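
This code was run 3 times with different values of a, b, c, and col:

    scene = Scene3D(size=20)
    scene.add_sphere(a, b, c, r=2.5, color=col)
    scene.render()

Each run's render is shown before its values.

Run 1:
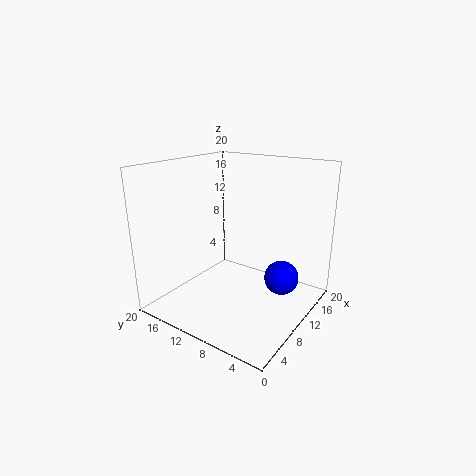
a = 14
b = 5
c = 3.5
col = 'blue'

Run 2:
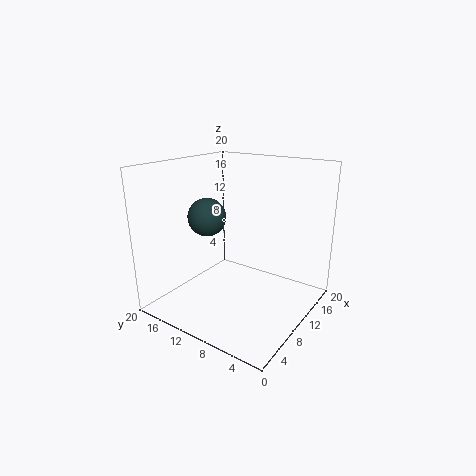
a = 6.5
b = 12.5
c = 13.5
col = 'darkslategray'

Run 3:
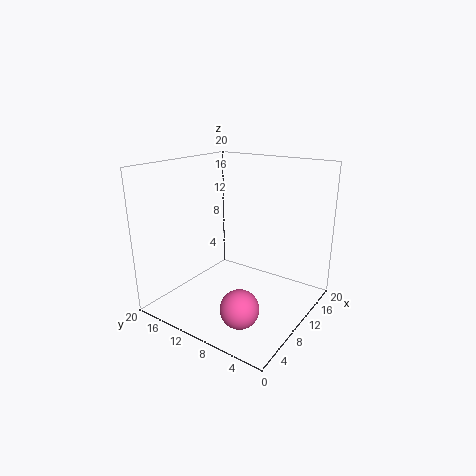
a = 4.5
b = 6
c = 3
col = 'hotpink'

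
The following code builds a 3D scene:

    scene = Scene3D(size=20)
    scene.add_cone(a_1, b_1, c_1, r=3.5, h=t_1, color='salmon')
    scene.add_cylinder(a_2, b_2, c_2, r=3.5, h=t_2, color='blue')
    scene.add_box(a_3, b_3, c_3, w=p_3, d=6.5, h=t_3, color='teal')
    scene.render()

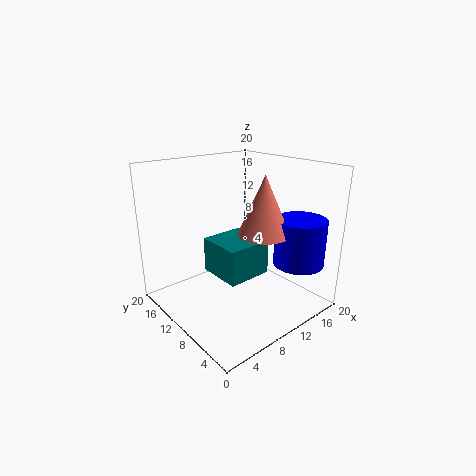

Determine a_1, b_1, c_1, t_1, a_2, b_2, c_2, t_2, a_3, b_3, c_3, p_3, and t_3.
a_1 = 12
b_1 = 7
c_1 = 11
t_1 = 8
a_2 = 16
b_2 = 4
c_2 = 6.5
t_2 = 6.5
a_3 = 7
b_3 = 7.5
c_3 = 4.5
p_3 = 6.5
t_3 = 5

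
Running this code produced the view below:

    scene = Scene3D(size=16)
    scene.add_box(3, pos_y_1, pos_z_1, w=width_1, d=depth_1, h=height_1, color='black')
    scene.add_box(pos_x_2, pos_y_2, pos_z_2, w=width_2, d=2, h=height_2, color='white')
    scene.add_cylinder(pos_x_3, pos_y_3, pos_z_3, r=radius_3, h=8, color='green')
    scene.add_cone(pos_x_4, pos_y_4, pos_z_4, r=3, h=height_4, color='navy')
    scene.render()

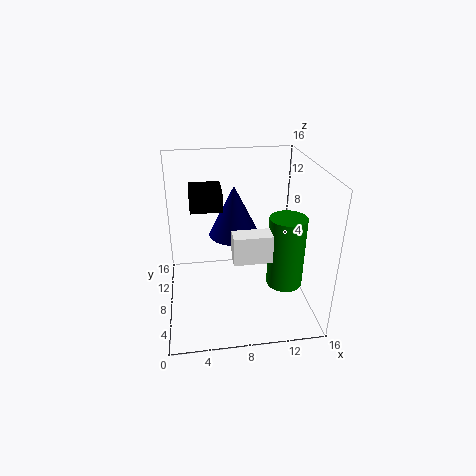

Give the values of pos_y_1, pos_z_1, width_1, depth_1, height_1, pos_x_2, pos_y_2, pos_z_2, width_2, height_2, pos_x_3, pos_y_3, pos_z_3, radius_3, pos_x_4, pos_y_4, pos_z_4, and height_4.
pos_y_1 = 4, pos_z_1 = 13, width_1 = 3, depth_1 = 3, height_1 = 2, pos_x_2 = 7, pos_y_2 = 4, pos_z_2 = 7, width_2 = 4, height_2 = 3, pos_x_3 = 13, pos_y_3 = 6, pos_z_3 = 3, radius_3 = 2, pos_x_4 = 8, pos_y_4 = 11, pos_z_4 = 7, height_4 = 6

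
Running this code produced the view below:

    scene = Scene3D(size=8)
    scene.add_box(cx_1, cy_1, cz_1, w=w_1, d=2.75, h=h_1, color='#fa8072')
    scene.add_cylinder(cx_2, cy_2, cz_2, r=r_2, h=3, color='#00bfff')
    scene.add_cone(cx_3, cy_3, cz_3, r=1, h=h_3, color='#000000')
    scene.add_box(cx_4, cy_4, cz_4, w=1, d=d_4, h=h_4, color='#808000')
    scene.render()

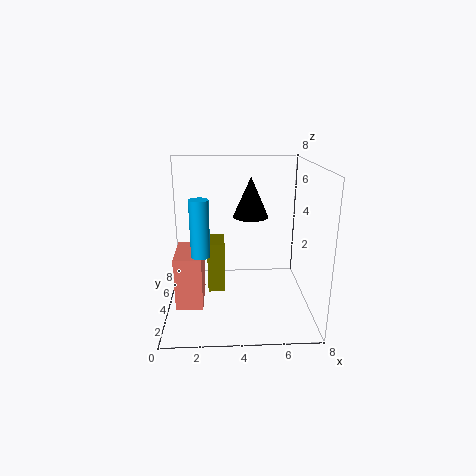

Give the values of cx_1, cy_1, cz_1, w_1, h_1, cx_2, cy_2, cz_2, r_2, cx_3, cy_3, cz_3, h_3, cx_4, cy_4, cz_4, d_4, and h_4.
cx_1 = 0.5; cy_1 = 2.75; cz_1 = 0.25; w_1 = 1.5; h_1 = 3; cx_2 = 2; cy_2 = 2.75; cz_2 = 3.5; r_2 = 0.5; cx_3 = 4.75; cy_3 = 4.75; cz_3 = 5; h_3 = 2.25; cx_4 = 2.25; cy_4 = 4.25; cz_4 = 0.5; d_4 = 1.75; h_4 = 3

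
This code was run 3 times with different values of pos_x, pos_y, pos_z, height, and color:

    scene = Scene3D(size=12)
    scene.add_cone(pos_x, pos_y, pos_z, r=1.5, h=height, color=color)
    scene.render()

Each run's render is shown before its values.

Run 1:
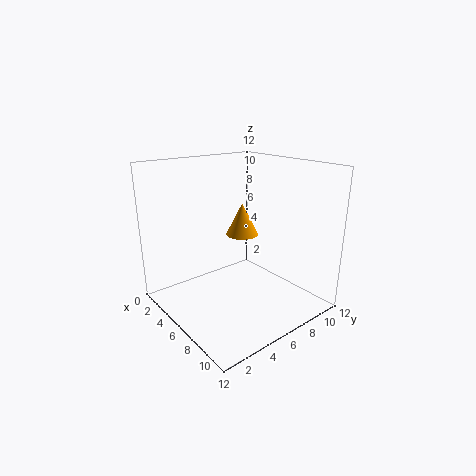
pos_x = 3.5; pos_y = 8.5; pos_z = 5; height = 3; color = 'orange'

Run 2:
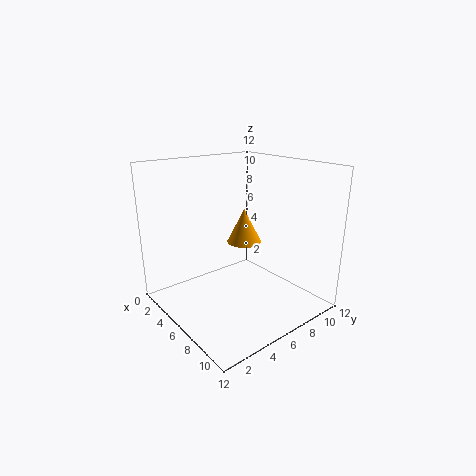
pos_x = 5; pos_y = 7.5; pos_z = 5; height = 3; color = 'orange'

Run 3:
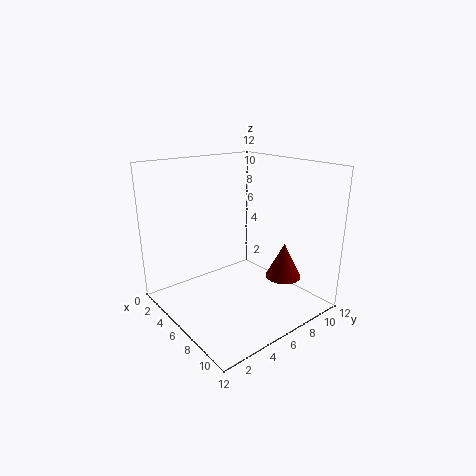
pos_x = 8.5; pos_y = 9; pos_z = 2.5; height = 3; color = 'maroon'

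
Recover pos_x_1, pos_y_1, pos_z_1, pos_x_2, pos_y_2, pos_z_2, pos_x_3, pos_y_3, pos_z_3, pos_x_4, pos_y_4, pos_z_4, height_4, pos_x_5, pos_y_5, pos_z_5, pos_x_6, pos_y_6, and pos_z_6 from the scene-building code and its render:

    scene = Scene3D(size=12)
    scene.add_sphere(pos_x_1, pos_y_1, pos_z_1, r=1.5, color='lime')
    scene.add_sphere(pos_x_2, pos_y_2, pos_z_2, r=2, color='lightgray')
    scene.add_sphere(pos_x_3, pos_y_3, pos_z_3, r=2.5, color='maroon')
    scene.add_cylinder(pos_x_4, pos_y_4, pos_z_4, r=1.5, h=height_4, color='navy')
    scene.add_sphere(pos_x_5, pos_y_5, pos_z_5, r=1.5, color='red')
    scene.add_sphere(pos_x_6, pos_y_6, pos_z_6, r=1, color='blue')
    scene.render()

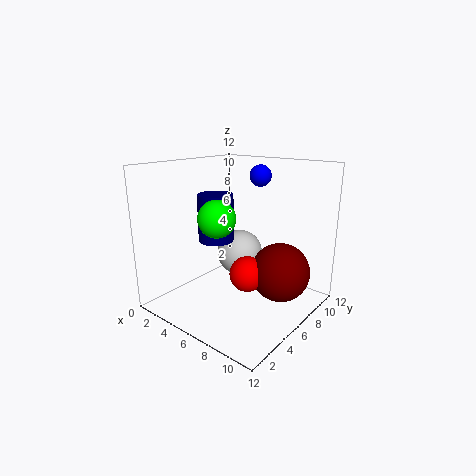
pos_x_1 = 5.5, pos_y_1 = 4, pos_z_1 = 8, pos_x_2 = 5, pos_y_2 = 7.5, pos_z_2 = 4, pos_x_3 = 9, pos_y_3 = 8, pos_z_3 = 3, pos_x_4 = 4, pos_y_4 = 5.5, pos_z_4 = 5.5, height_4 = 4, pos_x_5 = 7, pos_y_5 = 6, pos_z_5 = 3, pos_x_6 = 5, pos_y_6 = 10.5, pos_z_6 = 10.5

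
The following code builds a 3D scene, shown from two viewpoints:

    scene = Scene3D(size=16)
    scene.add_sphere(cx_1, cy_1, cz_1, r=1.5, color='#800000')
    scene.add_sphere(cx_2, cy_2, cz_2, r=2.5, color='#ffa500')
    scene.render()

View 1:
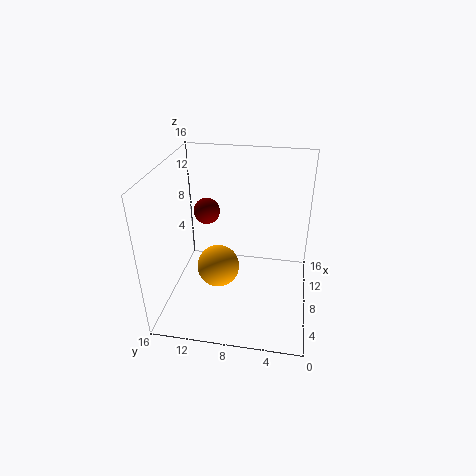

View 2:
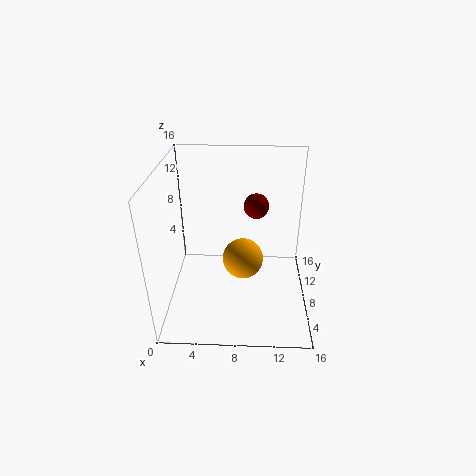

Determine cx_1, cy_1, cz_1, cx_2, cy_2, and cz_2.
cx_1 = 10
cy_1 = 12
cz_1 = 10
cx_2 = 8.5
cy_2 = 10.5
cz_2 = 3.5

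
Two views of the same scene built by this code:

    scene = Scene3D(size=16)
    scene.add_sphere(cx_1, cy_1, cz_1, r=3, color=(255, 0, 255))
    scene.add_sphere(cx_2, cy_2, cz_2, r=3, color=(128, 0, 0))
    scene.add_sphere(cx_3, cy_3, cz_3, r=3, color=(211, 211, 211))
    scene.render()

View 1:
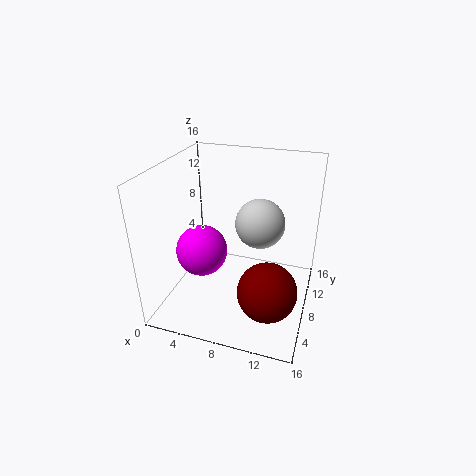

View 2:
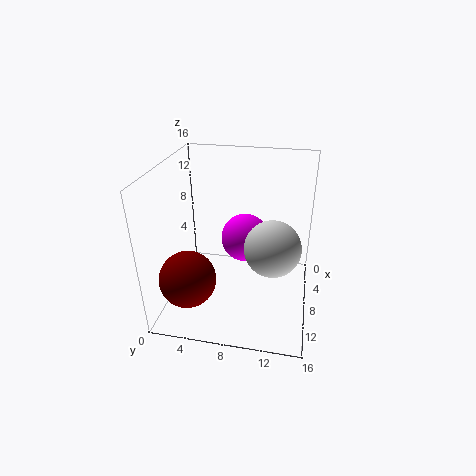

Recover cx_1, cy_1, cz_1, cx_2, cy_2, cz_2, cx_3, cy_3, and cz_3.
cx_1 = 3.5, cy_1 = 8, cz_1 = 5.5, cx_2 = 12.5, cy_2 = 3.5, cz_2 = 5, cx_3 = 9.5, cy_3 = 12, cz_3 = 8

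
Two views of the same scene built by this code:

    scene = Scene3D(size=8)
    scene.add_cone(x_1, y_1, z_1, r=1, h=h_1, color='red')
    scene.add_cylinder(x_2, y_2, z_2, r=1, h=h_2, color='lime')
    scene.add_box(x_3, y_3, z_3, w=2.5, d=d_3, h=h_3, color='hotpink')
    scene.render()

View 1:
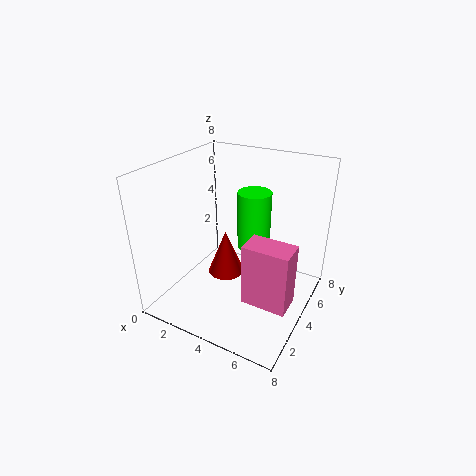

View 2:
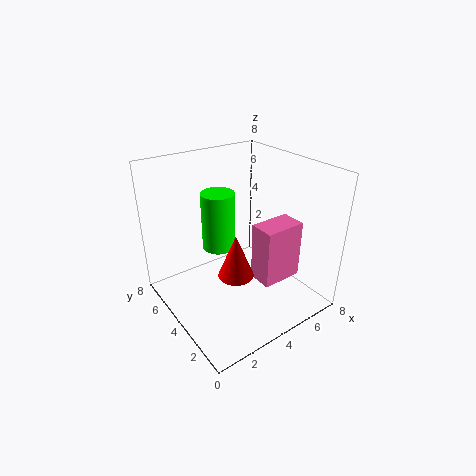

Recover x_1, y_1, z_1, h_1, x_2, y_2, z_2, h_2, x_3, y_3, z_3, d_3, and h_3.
x_1 = 3.5; y_1 = 3.5; z_1 = 2; h_1 = 2.5; x_2 = 4; y_2 = 6; z_2 = 2.5; h_2 = 3.5; x_3 = 5; y_3 = 2.5; z_3 = 1; d_3 = 1.5; h_3 = 3.5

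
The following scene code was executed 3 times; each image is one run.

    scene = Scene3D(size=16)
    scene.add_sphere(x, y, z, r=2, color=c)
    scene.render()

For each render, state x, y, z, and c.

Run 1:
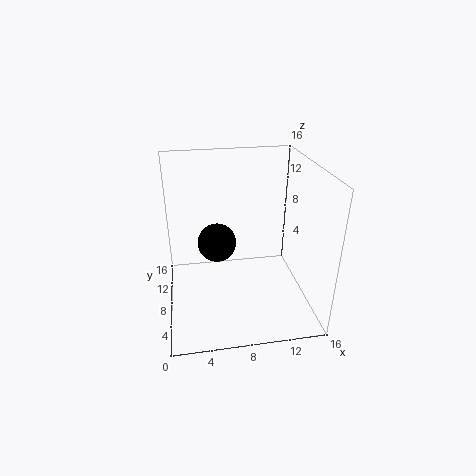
x = 5.5, y = 6.5, z = 8.5, c = 'black'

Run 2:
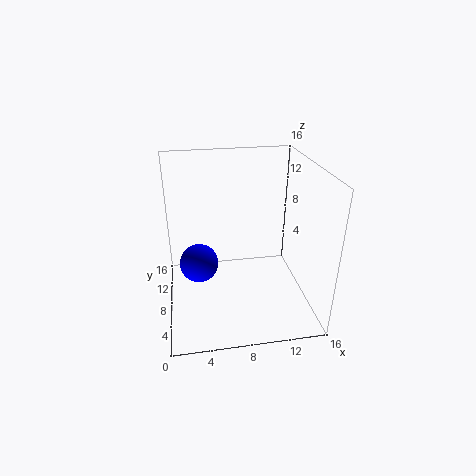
x = 3.5, y = 6, z = 6.5, c = 'blue'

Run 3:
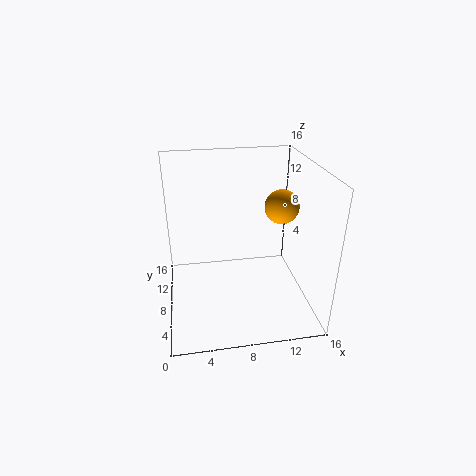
x = 13.5, y = 10, z = 10.5, c = 'orange'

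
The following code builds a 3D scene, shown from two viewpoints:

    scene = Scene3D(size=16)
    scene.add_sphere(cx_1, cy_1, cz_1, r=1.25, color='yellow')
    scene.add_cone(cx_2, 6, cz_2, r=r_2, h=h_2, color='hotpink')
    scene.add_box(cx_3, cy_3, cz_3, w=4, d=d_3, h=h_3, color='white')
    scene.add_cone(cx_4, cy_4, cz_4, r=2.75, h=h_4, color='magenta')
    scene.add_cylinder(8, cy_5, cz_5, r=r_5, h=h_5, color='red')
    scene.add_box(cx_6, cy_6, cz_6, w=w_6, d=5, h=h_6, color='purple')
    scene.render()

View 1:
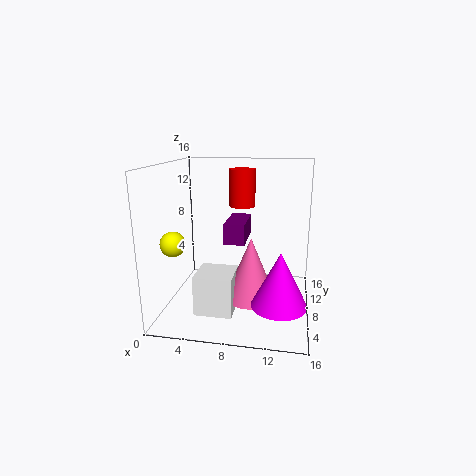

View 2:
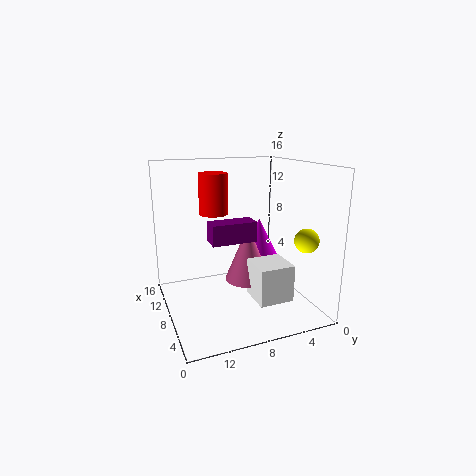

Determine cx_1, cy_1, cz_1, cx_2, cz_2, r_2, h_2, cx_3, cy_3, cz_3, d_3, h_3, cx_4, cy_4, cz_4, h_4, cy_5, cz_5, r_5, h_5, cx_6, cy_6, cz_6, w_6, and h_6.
cx_1 = 2.5
cy_1 = 2.75
cz_1 = 8.75
cx_2 = 9.75
cz_2 = 2
r_2 = 2.75
h_2 = 6.75
cx_3 = 4.25
cy_3 = 2.75
cz_3 = 1
d_3 = 4
h_3 = 4.25
cx_4 = 13
cy_4 = 3
cz_4 = 3
h_4 = 5.5
cy_5 = 10.75
cz_5 = 11
r_5 = 1.5
h_5 = 4.25
cx_6 = 6.75
cy_6 = 6.25
cz_6 = 7.75
w_6 = 2.25
h_6 = 2.25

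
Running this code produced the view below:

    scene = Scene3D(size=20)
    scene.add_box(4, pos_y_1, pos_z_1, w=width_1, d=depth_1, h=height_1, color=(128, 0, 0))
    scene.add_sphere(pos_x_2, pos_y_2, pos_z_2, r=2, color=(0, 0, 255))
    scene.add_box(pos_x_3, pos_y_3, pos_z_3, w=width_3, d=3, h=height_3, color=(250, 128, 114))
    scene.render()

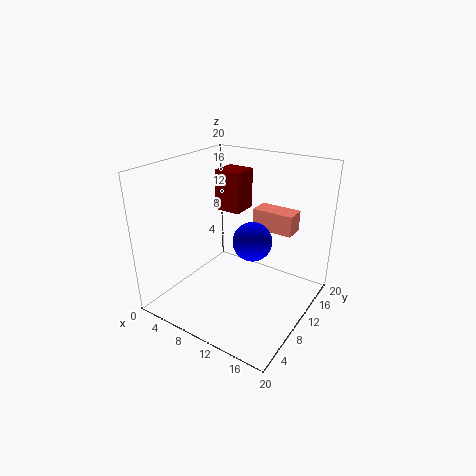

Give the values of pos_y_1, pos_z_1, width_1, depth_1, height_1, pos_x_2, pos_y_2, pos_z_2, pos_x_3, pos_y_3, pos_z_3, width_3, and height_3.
pos_y_1 = 13; pos_z_1 = 12; width_1 = 4; depth_1 = 4; height_1 = 6; pos_x_2 = 17; pos_y_2 = 2; pos_z_2 = 15; pos_x_3 = 10; pos_y_3 = 14; pos_z_3 = 10; width_3 = 6; height_3 = 3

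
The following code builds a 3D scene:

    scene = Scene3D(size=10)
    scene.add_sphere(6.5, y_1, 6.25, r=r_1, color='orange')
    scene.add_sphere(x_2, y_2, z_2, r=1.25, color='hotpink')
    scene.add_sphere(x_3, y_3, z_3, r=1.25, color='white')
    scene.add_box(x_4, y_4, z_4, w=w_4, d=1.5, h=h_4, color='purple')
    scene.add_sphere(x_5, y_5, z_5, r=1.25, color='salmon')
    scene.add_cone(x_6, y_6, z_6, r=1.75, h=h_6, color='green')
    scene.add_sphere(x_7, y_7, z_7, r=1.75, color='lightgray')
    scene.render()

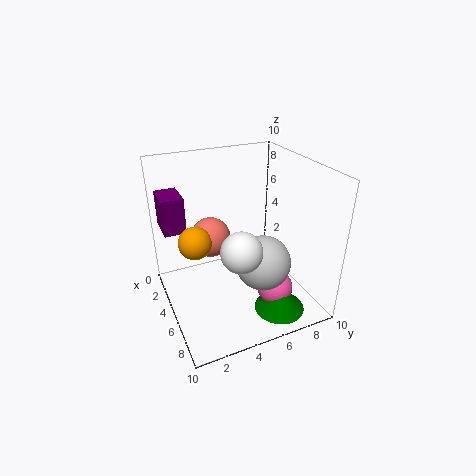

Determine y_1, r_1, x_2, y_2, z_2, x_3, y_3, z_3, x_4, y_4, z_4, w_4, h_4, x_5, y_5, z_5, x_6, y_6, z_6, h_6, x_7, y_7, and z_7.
y_1 = 1.5, r_1 = 1, x_2 = 7, y_2 = 7, z_2 = 1.5, x_3 = 8.25, y_3 = 3.75, z_3 = 6, x_4 = 1.5, y_4 = 0.25, z_4 = 5.5, w_4 = 2.25, h_4 = 2.5, x_5 = 5.75, y_5 = 2.75, z_5 = 6, x_6 = 7.75, y_6 = 7, z_6 = 0.25, h_6 = 1.75, x_7 = 7.75, y_7 = 5.5, z_7 = 4.5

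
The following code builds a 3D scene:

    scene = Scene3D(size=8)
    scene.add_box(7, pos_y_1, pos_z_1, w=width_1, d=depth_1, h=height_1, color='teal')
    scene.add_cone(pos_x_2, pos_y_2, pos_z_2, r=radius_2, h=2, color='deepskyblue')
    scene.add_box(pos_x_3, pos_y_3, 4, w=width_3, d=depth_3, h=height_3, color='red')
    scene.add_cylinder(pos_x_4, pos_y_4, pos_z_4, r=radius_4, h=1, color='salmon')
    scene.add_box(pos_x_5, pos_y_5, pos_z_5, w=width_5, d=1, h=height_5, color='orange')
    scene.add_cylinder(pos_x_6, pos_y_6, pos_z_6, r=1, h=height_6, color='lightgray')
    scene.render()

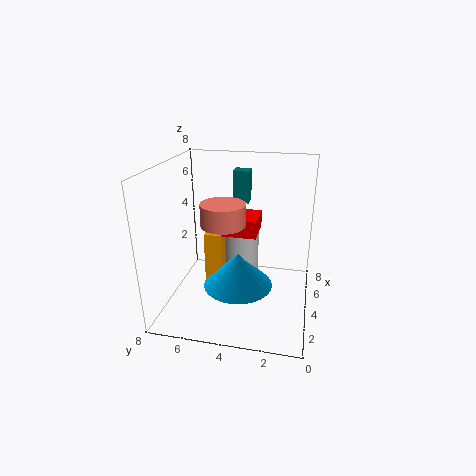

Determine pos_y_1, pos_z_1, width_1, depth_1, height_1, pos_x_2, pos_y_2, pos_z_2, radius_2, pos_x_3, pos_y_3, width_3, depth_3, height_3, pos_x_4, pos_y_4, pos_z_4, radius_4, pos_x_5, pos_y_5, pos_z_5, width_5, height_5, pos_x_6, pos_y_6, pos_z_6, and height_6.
pos_y_1 = 4
pos_z_1 = 5
width_1 = 1
depth_1 = 1
height_1 = 2
pos_x_2 = 4
pos_y_2 = 4
pos_z_2 = 1
radius_2 = 2
pos_x_3 = 4
pos_y_3 = 3
width_3 = 2
depth_3 = 2
height_3 = 1
pos_x_4 = 1
pos_y_4 = 4
pos_z_4 = 6
radius_4 = 1
pos_x_5 = 4
pos_y_5 = 5
pos_z_5 = 1
width_5 = 2
height_5 = 3
pos_x_6 = 5
pos_y_6 = 4
pos_z_6 = 1
height_6 = 3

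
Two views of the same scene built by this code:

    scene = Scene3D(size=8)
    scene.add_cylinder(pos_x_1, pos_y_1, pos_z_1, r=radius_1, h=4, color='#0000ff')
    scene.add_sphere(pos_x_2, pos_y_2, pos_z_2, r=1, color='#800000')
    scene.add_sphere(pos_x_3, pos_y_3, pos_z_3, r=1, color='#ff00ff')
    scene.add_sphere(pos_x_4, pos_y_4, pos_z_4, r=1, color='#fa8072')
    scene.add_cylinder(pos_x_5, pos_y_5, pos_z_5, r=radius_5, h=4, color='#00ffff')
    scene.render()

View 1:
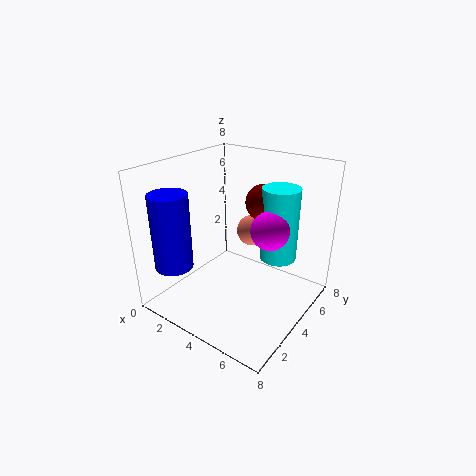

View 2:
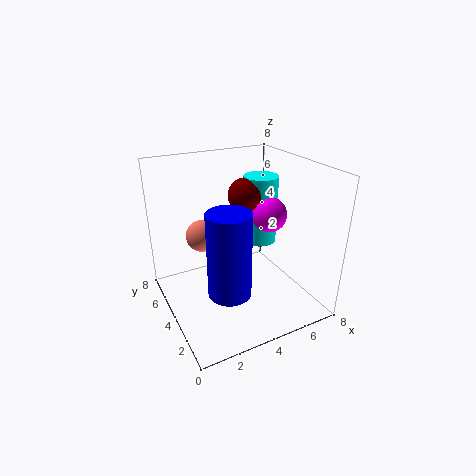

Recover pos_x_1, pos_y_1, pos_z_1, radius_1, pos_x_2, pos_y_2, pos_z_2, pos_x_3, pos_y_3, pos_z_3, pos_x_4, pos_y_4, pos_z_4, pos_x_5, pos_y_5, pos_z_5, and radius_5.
pos_x_1 = 2
pos_y_1 = 1
pos_z_1 = 3
radius_1 = 1
pos_x_2 = 5
pos_y_2 = 5
pos_z_2 = 6
pos_x_3 = 6
pos_y_3 = 4
pos_z_3 = 5
pos_x_4 = 3
pos_y_4 = 7
pos_z_4 = 3
pos_x_5 = 6
pos_y_5 = 5
pos_z_5 = 3
radius_5 = 1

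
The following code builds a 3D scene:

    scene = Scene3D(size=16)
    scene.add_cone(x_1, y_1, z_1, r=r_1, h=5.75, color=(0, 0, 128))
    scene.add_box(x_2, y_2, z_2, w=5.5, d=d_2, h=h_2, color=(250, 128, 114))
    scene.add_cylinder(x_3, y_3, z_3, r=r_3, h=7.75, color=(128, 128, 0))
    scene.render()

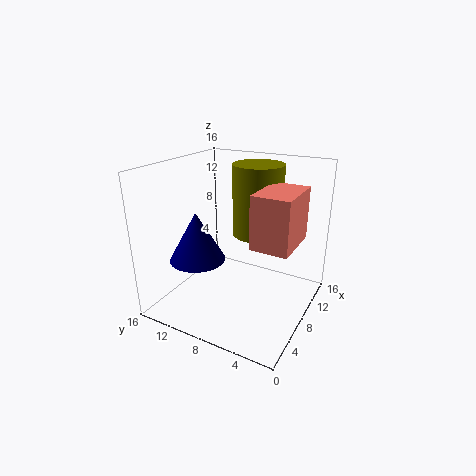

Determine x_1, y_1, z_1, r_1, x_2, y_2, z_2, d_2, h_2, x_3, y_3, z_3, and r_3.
x_1 = 6.75; y_1 = 12.75; z_1 = 4.75; r_1 = 3.25; x_2 = 3.75; y_2 = 0.75; z_2 = 9.25; d_2 = 3.75; h_2 = 5.25; x_3 = 9.75; y_3 = 6.5; z_3 = 8.25; r_3 = 2.75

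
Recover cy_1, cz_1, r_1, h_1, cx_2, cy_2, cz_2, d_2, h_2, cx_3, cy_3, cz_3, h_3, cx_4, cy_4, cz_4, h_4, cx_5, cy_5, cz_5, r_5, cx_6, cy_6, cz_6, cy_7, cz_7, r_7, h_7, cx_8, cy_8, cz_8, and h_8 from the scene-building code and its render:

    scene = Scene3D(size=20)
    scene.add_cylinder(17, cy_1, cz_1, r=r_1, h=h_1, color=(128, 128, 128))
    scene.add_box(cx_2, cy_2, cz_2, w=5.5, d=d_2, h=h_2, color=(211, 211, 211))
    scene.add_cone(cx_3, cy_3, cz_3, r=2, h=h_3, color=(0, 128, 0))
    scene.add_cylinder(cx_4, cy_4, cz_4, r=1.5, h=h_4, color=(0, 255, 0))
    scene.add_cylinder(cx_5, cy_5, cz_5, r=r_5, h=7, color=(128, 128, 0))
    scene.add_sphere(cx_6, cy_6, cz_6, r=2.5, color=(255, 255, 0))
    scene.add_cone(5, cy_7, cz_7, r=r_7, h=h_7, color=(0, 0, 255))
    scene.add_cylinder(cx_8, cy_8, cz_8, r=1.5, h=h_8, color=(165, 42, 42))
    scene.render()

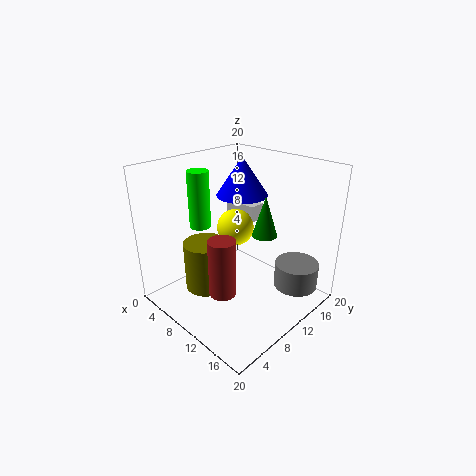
cy_1 = 14.5, cz_1 = 3.5, r_1 = 3, h_1 = 3.5, cx_2 = 2.5, cy_2 = 15, cz_2 = 10, d_2 = 2.5, h_2 = 2.5, cx_3 = 9, cy_3 = 17, cz_3 = 7.5, h_3 = 6.5, cx_4 = 5, cy_4 = 7.5, cz_4 = 11, h_4 = 8, cx_5 = 7, cy_5 = 6.5, cz_5 = 2.5, r_5 = 3, cx_6 = 9.5, cy_6 = 10, cz_6 = 11.5, cy_7 = 16, cz_7 = 13.5, r_7 = 4, h_7 = 6, cx_8 = 16, cy_8 = 1.5, cz_8 = 8.5, h_8 = 6.5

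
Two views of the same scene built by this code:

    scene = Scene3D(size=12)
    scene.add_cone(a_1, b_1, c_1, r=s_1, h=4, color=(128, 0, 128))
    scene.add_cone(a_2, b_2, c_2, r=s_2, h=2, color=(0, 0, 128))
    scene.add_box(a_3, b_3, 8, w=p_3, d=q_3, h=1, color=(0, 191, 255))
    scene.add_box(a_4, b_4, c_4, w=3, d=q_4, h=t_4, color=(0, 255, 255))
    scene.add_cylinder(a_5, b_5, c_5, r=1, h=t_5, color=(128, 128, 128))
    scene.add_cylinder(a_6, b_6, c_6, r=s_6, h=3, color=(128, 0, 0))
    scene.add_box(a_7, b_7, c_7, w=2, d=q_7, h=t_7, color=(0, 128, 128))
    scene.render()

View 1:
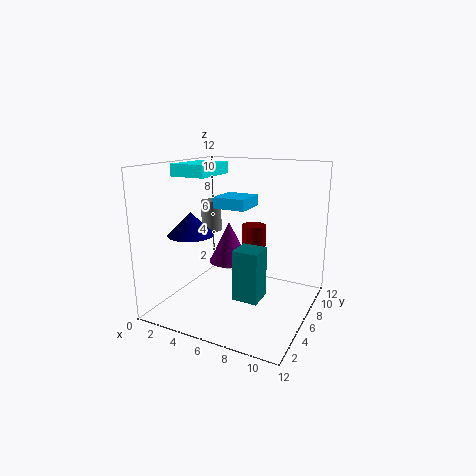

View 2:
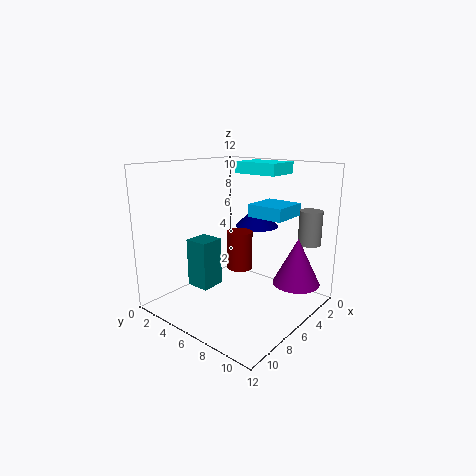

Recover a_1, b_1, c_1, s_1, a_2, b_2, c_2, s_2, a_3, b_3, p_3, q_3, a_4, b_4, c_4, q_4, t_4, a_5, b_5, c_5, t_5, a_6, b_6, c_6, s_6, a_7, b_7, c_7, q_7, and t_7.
a_1 = 3
b_1 = 10
c_1 = 2
s_1 = 2
a_2 = 2
b_2 = 5
c_2 = 6
s_2 = 2
a_3 = 3
b_3 = 7
p_3 = 3
q_3 = 3
a_4 = 1
b_4 = 4
c_4 = 11
q_4 = 4
t_4 = 1
a_5 = 1
b_5 = 10
c_5 = 5
t_5 = 3
a_6 = 7
b_6 = 7
c_6 = 4
s_6 = 1
a_7 = 7
b_7 = 3
c_7 = 2
q_7 = 2
t_7 = 4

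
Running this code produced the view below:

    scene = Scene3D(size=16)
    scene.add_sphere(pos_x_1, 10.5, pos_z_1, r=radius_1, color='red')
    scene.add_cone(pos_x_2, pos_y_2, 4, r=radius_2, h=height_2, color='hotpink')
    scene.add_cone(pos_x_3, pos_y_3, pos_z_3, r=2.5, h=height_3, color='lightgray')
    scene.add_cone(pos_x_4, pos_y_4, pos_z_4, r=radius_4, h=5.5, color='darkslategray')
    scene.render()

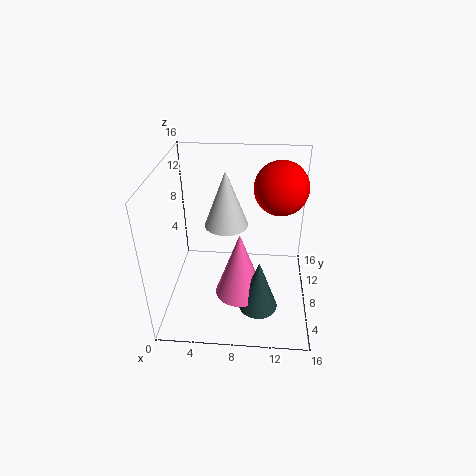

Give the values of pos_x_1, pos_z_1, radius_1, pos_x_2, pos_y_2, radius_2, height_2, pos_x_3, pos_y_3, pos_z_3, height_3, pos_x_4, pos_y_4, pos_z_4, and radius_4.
pos_x_1 = 12.5, pos_z_1 = 13, radius_1 = 3, pos_x_2 = 8.5, pos_y_2 = 4, radius_2 = 2.5, height_2 = 7, pos_x_3 = 6.5, pos_y_3 = 10, pos_z_3 = 8.5, height_3 = 6.5, pos_x_4 = 10.5, pos_y_4 = 3, pos_z_4 = 3, radius_4 = 2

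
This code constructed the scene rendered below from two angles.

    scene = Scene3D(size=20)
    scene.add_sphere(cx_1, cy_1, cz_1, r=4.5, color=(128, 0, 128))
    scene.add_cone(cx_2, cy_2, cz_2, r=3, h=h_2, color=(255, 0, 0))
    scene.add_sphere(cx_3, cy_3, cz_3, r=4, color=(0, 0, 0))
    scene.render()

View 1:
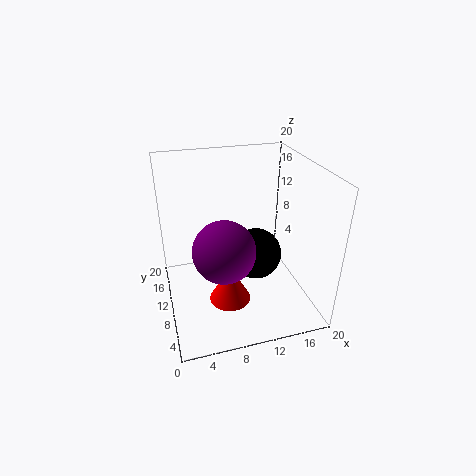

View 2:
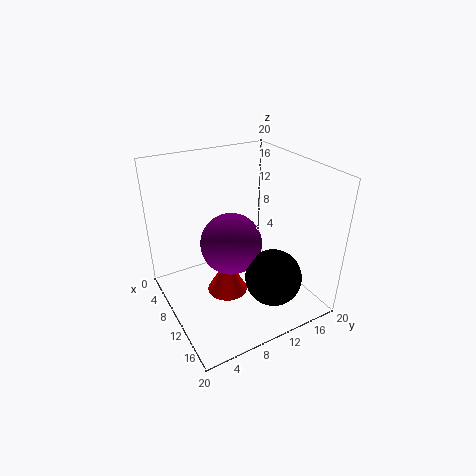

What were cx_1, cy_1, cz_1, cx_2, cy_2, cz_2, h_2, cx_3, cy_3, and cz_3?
cx_1 = 8
cy_1 = 10
cz_1 = 8
cx_2 = 8.5
cy_2 = 9
cz_2 = 0.5
h_2 = 5.5
cx_3 = 14
cy_3 = 13.5
cz_3 = 4.5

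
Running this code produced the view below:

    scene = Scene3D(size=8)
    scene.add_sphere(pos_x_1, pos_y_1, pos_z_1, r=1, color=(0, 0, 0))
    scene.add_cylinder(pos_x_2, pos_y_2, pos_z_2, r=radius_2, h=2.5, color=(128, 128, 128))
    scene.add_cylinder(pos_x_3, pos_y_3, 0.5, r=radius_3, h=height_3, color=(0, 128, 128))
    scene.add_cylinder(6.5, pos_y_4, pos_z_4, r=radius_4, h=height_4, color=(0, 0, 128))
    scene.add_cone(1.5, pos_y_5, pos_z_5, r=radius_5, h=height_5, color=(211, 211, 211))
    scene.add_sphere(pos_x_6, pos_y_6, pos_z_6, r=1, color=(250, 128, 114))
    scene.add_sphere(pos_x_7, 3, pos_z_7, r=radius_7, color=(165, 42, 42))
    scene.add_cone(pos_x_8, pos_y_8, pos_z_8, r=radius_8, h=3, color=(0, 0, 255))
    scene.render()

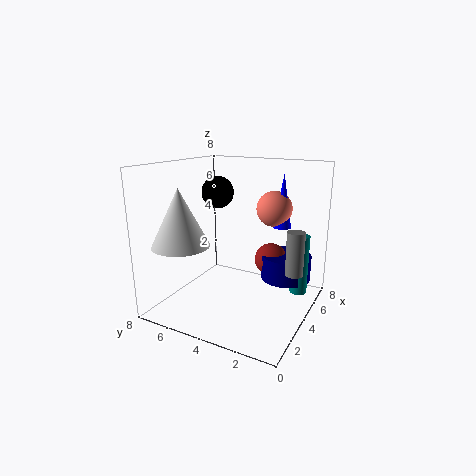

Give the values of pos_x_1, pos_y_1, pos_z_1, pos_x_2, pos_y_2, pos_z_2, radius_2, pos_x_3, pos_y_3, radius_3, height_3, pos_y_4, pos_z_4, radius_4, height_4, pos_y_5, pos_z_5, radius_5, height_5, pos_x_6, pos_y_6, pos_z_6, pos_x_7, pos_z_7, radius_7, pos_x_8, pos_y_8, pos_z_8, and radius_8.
pos_x_1 = 6
pos_y_1 = 6.5
pos_z_1 = 6
pos_x_2 = 5
pos_y_2 = 1
pos_z_2 = 2
radius_2 = 0.5
pos_x_3 = 6
pos_y_3 = 1
radius_3 = 0.5
height_3 = 3.5
pos_y_4 = 2
pos_z_4 = 1
radius_4 = 1.5
height_4 = 1.5
pos_y_5 = 6
pos_z_5 = 4
radius_5 = 1.5
height_5 = 3
pos_x_6 = 5.5
pos_y_6 = 2.5
pos_z_6 = 5.5
pos_x_7 = 6.5
pos_z_7 = 2
radius_7 = 1
pos_x_8 = 5.5
pos_y_8 = 2
pos_z_8 = 4.5
radius_8 = 0.5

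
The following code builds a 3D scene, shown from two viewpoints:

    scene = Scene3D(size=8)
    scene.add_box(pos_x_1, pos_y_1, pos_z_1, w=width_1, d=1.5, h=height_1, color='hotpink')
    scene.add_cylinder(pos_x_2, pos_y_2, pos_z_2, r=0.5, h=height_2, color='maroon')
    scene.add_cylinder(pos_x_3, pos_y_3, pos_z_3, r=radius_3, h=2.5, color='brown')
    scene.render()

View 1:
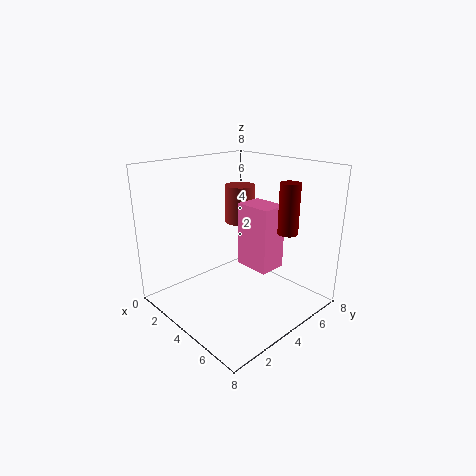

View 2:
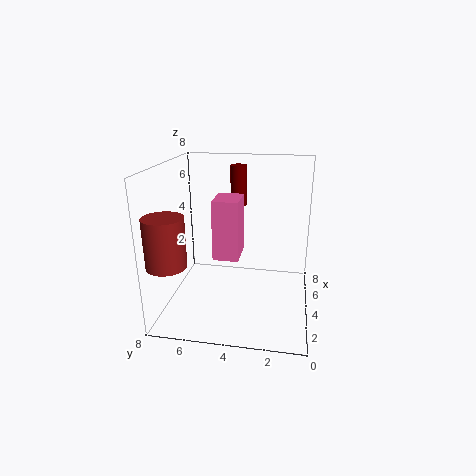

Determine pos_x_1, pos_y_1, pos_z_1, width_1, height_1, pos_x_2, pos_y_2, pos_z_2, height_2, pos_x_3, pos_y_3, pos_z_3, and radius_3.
pos_x_1 = 4, pos_y_1 = 4, pos_z_1 = 2.5, width_1 = 2, height_1 = 3.5, pos_x_2 = 7, pos_y_2 = 4.5, pos_z_2 = 5, height_2 = 2.5, pos_x_3 = 1, pos_y_3 = 7, pos_z_3 = 3.5, radius_3 = 1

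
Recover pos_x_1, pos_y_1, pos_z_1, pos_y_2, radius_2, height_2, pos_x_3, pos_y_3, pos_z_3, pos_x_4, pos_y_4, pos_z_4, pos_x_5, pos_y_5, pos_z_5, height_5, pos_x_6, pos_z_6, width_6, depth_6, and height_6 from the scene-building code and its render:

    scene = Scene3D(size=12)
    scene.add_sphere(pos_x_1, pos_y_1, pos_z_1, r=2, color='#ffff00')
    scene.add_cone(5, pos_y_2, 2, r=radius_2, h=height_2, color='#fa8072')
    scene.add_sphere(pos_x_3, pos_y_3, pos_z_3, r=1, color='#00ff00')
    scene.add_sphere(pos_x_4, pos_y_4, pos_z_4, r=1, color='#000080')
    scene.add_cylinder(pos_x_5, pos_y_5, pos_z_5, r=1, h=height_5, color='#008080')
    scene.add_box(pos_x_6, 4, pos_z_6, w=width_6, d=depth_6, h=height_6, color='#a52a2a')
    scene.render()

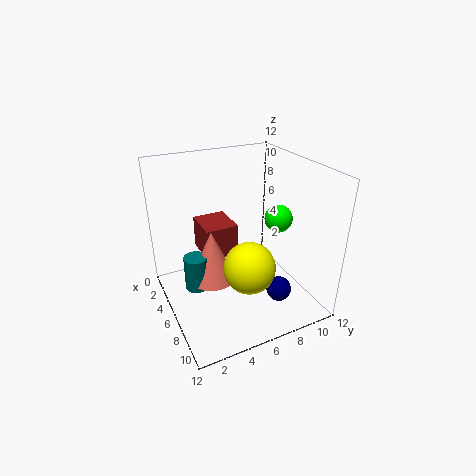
pos_x_1 = 9
pos_y_1 = 5.5
pos_z_1 = 5
pos_y_2 = 4
radius_2 = 2
height_2 = 4.5
pos_x_3 = 9.5
pos_y_3 = 7.5
pos_z_3 = 9
pos_x_4 = 9.5
pos_y_4 = 8
pos_z_4 = 2.5
pos_x_5 = 5
pos_y_5 = 2.5
pos_z_5 = 1.5
height_5 = 3
pos_x_6 = 0.5
pos_z_6 = 3
width_6 = 3.5
depth_6 = 3
height_6 = 3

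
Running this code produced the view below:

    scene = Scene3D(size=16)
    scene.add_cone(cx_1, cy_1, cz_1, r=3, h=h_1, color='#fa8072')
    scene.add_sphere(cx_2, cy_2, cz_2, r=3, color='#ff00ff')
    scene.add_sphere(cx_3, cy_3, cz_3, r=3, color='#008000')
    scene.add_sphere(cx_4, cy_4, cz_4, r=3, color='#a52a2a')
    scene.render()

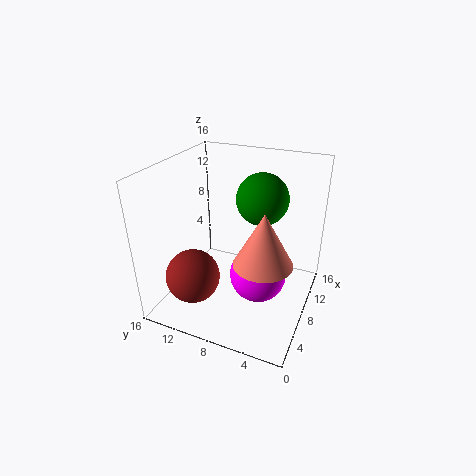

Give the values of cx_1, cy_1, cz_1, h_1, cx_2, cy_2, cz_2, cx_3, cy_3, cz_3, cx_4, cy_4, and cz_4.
cx_1 = 5; cy_1 = 4; cz_1 = 7.5; h_1 = 5.5; cx_2 = 6.5; cy_2 = 5; cz_2 = 5; cx_3 = 11.5; cy_3 = 6.5; cz_3 = 11.5; cx_4 = 4.5; cy_4 = 12; cz_4 = 4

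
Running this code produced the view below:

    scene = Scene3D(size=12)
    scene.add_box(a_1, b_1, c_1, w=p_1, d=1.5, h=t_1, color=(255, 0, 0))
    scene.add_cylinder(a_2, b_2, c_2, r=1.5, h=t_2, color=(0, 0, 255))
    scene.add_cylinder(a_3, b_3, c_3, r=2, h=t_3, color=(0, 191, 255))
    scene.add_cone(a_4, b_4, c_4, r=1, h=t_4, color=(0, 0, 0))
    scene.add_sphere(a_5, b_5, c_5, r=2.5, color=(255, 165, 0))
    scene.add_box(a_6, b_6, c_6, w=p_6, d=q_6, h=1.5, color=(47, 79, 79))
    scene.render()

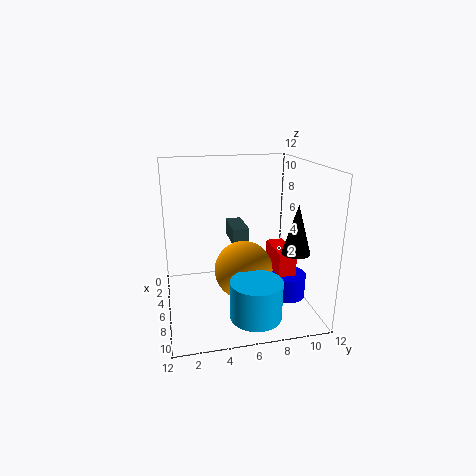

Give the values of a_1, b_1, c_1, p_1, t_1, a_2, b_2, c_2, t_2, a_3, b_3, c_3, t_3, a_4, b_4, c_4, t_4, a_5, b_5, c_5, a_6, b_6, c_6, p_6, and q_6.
a_1 = 4.5
b_1 = 9
c_1 = 0.5
p_1 = 3.5
t_1 = 4.5
a_2 = 7.5
b_2 = 10
c_2 = 1
t_2 = 2
a_3 = 10
b_3 = 6.5
c_3 = 1
t_3 = 3
a_4 = 11
b_4 = 9
c_4 = 6.5
t_4 = 3.5
a_5 = 6
b_5 = 6.5
c_5 = 3
a_6 = 0.5
b_6 = 6
c_6 = 4.5
p_6 = 3.5
q_6 = 1.5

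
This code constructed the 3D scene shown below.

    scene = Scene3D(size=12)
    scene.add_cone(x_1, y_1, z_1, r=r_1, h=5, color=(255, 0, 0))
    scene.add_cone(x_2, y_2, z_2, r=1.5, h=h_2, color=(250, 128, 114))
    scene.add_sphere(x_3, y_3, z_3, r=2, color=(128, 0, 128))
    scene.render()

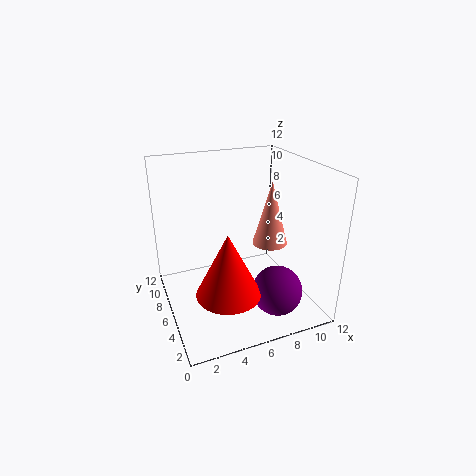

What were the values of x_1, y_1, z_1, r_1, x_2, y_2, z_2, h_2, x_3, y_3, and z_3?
x_1 = 4, y_1 = 3, z_1 = 3, r_1 = 2.5, x_2 = 9, y_2 = 6, z_2 = 5, h_2 = 5.5, x_3 = 8, y_3 = 2.5, z_3 = 2.5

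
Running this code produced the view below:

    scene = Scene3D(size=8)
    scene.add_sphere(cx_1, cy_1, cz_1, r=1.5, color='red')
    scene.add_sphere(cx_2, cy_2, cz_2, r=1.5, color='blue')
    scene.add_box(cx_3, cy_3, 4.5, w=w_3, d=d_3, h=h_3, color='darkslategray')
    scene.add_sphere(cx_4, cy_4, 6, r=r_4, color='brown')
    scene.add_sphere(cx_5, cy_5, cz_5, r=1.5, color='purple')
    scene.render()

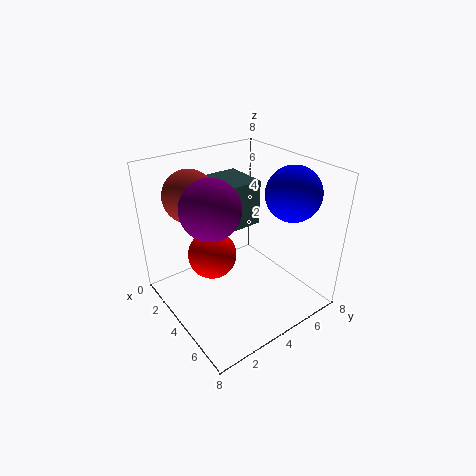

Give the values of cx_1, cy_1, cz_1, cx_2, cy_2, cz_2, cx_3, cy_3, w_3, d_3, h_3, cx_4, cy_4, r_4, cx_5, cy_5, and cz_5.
cx_1 = 2; cy_1 = 3.5; cz_1 = 2; cx_2 = 5.5; cy_2 = 6.5; cz_2 = 6.5; cx_3 = 1.5; cy_3 = 3; w_3 = 2.5; d_3 = 2.5; h_3 = 2.5; cx_4 = 1.5; cy_4 = 2.5; r_4 = 1.5; cx_5 = 4.5; cy_5 = 2; cz_5 = 6.5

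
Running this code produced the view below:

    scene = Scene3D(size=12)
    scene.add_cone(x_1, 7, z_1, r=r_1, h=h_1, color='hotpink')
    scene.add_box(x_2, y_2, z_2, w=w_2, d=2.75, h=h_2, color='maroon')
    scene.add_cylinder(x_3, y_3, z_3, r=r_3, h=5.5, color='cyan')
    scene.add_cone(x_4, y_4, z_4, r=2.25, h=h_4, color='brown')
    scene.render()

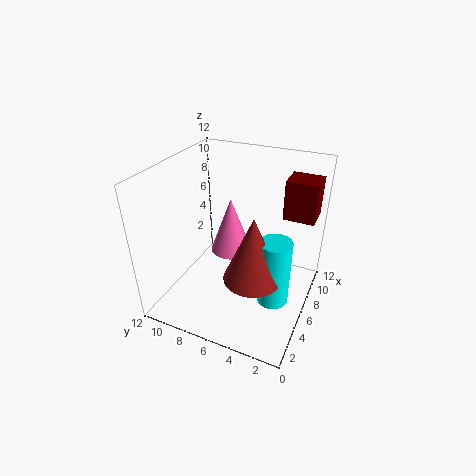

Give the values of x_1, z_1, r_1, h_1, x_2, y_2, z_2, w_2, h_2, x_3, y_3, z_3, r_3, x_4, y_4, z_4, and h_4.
x_1 = 6.75
z_1 = 4.25
r_1 = 1.75
h_1 = 4.75
x_2 = 9.25
y_2 = 0.5
z_2 = 6.75
w_2 = 2.5
h_2 = 3.5
x_3 = 4.5
y_3 = 2.25
z_3 = 2
r_3 = 1.25
x_4 = 3.75
y_4 = 3.75
z_4 = 4.25
h_4 = 5.25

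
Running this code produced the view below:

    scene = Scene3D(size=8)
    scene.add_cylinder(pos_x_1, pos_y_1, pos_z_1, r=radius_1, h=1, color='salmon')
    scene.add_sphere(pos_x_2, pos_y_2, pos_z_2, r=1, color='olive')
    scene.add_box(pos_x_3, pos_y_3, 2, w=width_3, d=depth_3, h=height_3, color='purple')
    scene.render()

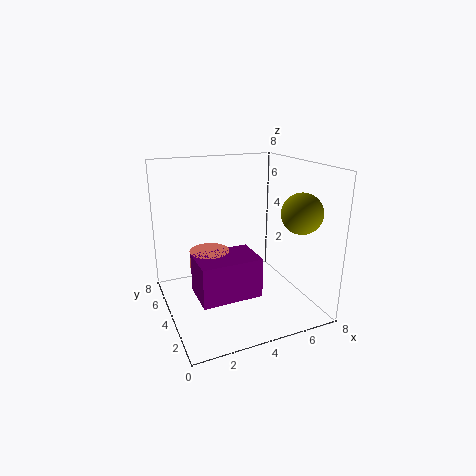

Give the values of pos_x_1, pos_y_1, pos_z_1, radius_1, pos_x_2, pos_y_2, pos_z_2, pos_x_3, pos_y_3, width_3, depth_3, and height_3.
pos_x_1 = 2, pos_y_1 = 3, pos_z_1 = 3, radius_1 = 1, pos_x_2 = 6, pos_y_2 = 1, pos_z_2 = 6, pos_x_3 = 1, pos_y_3 = 1, width_3 = 3, depth_3 = 2, height_3 = 2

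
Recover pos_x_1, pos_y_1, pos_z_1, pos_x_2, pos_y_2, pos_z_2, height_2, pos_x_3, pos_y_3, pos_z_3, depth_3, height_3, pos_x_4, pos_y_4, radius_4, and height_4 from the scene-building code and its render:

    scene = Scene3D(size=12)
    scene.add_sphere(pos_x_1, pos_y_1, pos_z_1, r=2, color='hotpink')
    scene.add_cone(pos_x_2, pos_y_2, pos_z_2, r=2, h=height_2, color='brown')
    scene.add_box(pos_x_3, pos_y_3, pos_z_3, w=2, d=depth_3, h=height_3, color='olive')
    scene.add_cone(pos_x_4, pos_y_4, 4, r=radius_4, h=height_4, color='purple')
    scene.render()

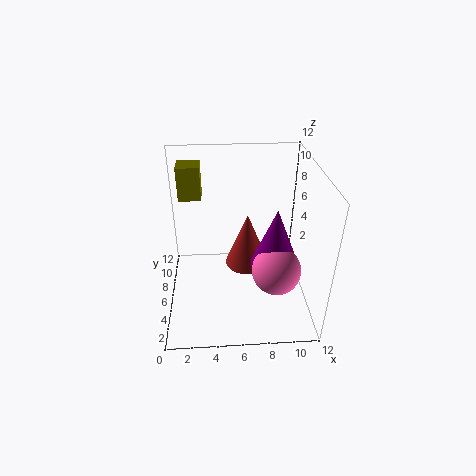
pos_x_1 = 9; pos_y_1 = 4; pos_z_1 = 4; pos_x_2 = 7; pos_y_2 = 8; pos_z_2 = 2; height_2 = 5; pos_x_3 = 1; pos_y_3 = 9; pos_z_3 = 8; depth_3 = 2; height_3 = 3; pos_x_4 = 9; pos_y_4 = 5; radius_4 = 2; height_4 = 5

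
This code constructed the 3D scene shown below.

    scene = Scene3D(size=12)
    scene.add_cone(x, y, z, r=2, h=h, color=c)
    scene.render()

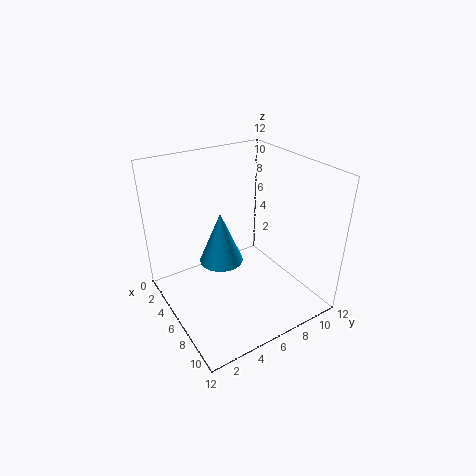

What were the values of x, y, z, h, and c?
x = 3.5
y = 5.75
z = 2.5
h = 4.75
c = 'deepskyblue'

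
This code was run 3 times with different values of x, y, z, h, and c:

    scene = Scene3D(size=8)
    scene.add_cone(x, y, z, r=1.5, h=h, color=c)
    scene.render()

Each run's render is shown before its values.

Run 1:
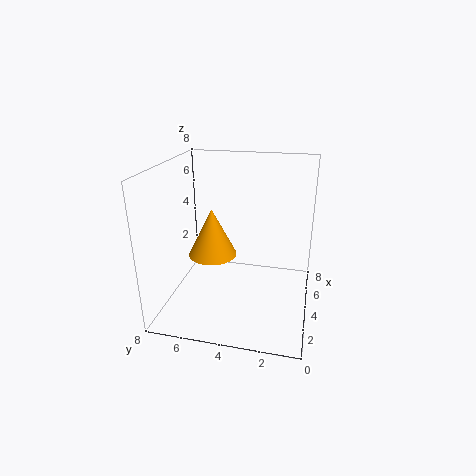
x = 5.5; y = 6; z = 2; h = 3; c = 'orange'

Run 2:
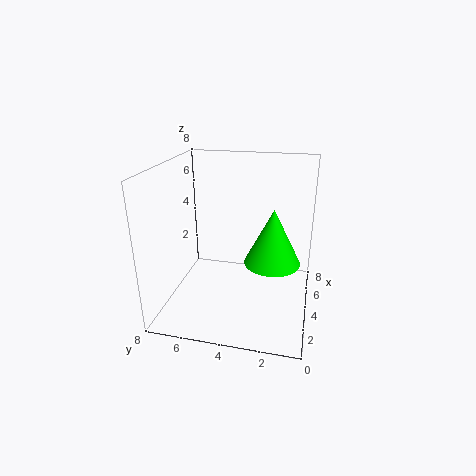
x = 3.5; y = 2; z = 3; h = 3; c = 'lime'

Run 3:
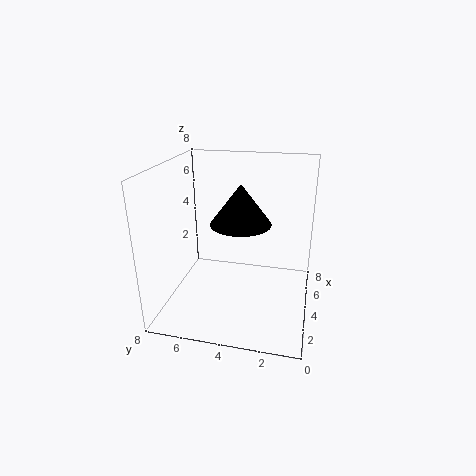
x = 2.5; y = 3.5; z = 5.5; h = 2; c = 'black'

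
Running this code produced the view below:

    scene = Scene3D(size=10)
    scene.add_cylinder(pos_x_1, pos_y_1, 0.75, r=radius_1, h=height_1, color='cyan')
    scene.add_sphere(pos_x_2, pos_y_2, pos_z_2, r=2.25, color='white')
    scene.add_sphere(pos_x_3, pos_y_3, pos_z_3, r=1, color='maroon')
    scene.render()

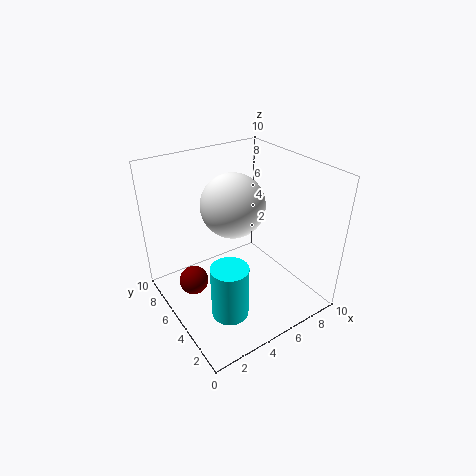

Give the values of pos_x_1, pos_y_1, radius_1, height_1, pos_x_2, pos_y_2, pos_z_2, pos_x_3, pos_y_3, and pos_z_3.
pos_x_1 = 3; pos_y_1 = 3; radius_1 = 1.25; height_1 = 3.75; pos_x_2 = 5.25; pos_y_2 = 6; pos_z_2 = 7; pos_x_3 = 1.75; pos_y_3 = 5.75; pos_z_3 = 2.25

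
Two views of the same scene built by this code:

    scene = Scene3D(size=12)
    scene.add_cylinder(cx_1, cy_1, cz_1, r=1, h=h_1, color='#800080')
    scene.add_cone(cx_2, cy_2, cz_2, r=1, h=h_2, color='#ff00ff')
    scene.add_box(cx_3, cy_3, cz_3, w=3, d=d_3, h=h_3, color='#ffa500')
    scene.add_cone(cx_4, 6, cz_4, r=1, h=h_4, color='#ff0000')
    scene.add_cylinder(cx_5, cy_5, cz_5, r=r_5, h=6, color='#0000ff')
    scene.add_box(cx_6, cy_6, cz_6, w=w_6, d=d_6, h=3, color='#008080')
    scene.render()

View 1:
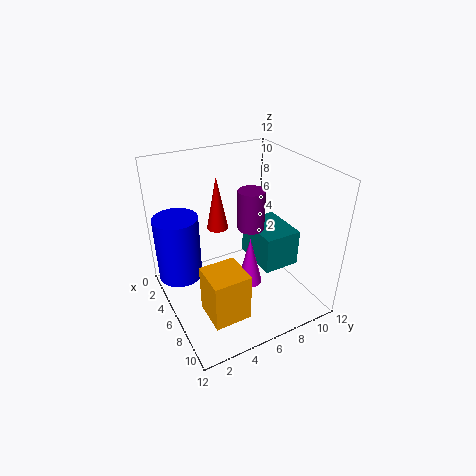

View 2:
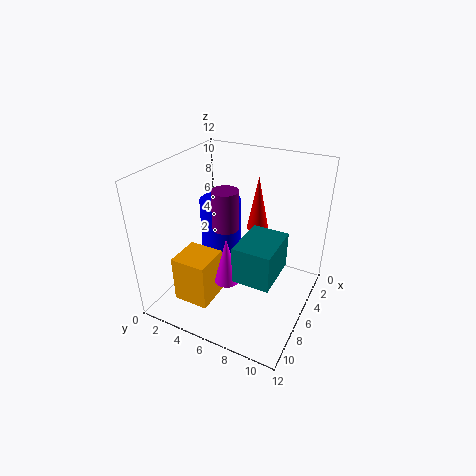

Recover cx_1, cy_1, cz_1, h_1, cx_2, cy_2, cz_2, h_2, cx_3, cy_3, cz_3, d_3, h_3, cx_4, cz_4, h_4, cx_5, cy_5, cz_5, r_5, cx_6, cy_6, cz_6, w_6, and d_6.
cx_1 = 8; cy_1 = 6; cz_1 = 8; h_1 = 3; cx_2 = 8; cy_2 = 6; cz_2 = 3; h_2 = 4; cx_3 = 7; cy_3 = 2; cz_3 = 1; d_3 = 3; h_3 = 4; cx_4 = 2; cz_4 = 5; h_4 = 5; cx_5 = 2; cy_5 = 2; cz_5 = 1; r_5 = 2; cx_6 = 5; cy_6 = 7; cz_6 = 4; w_6 = 4; d_6 = 3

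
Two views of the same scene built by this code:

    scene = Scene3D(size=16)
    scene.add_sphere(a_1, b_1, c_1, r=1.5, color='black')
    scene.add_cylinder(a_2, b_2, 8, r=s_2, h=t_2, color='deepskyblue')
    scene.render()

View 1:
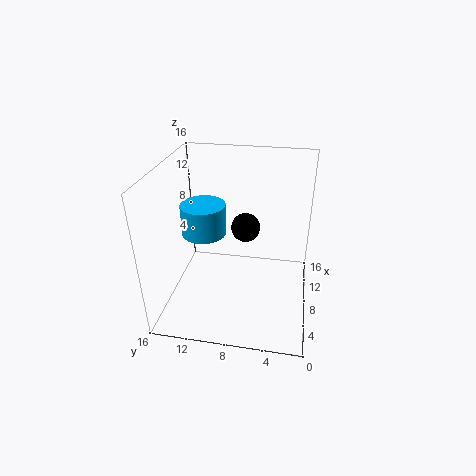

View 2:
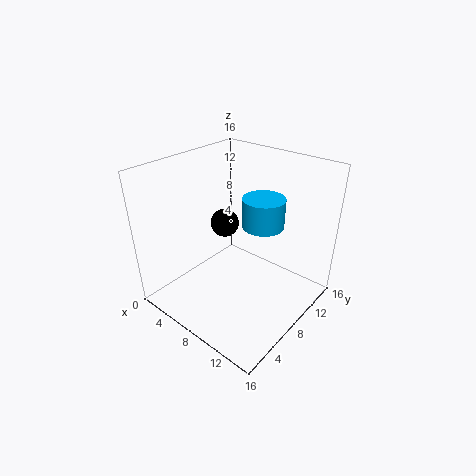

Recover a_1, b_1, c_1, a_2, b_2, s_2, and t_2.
a_1 = 7, b_1 = 7, c_1 = 10, a_2 = 8.5, b_2 = 12, s_2 = 2.5, t_2 = 3.5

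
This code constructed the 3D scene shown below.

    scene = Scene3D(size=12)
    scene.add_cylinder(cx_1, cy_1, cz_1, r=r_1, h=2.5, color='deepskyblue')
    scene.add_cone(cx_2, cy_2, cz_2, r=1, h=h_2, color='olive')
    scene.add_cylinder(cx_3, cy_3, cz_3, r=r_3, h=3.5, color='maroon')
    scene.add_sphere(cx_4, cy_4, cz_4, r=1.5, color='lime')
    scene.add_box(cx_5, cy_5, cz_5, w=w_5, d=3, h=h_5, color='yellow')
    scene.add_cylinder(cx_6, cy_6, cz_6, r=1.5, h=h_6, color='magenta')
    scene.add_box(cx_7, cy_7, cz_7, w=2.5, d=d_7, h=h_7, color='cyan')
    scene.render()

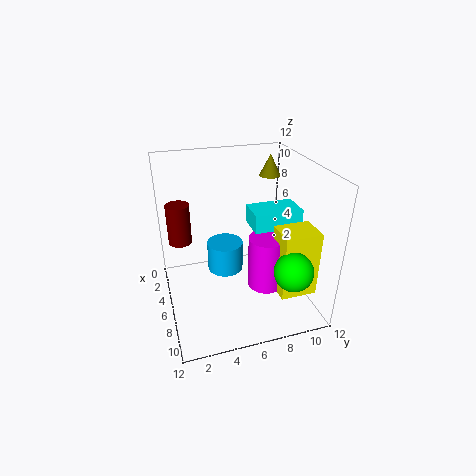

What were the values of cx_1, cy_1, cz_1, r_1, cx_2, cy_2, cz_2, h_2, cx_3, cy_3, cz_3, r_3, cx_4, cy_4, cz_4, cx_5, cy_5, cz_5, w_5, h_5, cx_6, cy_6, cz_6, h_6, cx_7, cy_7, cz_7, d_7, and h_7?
cx_1 = 5.5
cy_1 = 5
cz_1 = 3
r_1 = 1.5
cx_2 = 1.5
cy_2 = 10.5
cz_2 = 9.5
h_2 = 2
cx_3 = 3.5
cy_3 = 1.5
cz_3 = 5
r_3 = 1
cx_4 = 10.5
cy_4 = 9
cz_4 = 5
cx_5 = 7.5
cy_5 = 8.5
cz_5 = 2
w_5 = 2.5
h_5 = 5.5
cx_6 = 7.5
cy_6 = 8
cz_6 = 2
h_6 = 4.5
cx_7 = 5
cy_7 = 7
cz_7 = 7
d_7 = 4
h_7 = 1.5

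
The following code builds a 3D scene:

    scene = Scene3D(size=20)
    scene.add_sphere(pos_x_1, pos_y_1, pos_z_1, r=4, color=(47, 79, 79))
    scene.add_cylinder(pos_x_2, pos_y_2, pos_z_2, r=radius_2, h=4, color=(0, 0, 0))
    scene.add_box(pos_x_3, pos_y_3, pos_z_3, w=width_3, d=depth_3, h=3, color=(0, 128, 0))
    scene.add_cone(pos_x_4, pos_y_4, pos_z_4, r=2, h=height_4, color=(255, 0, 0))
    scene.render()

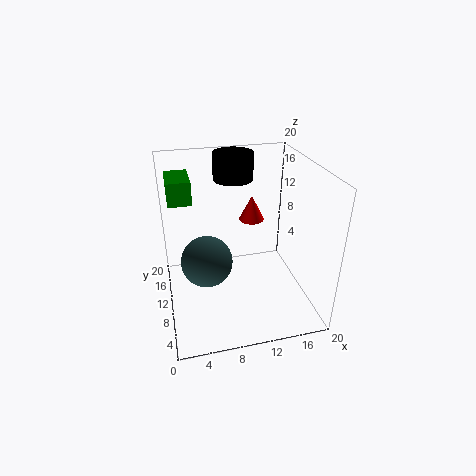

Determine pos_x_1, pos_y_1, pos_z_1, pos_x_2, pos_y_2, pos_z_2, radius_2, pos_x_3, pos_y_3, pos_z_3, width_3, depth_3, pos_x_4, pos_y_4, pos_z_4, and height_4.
pos_x_1 = 6
pos_y_1 = 14
pos_z_1 = 4
pos_x_2 = 11
pos_y_2 = 17
pos_z_2 = 16
radius_2 = 3
pos_x_3 = 1
pos_y_3 = 9
pos_z_3 = 16
width_3 = 3
depth_3 = 5
pos_x_4 = 14
pos_y_4 = 17
pos_z_4 = 9
height_4 = 4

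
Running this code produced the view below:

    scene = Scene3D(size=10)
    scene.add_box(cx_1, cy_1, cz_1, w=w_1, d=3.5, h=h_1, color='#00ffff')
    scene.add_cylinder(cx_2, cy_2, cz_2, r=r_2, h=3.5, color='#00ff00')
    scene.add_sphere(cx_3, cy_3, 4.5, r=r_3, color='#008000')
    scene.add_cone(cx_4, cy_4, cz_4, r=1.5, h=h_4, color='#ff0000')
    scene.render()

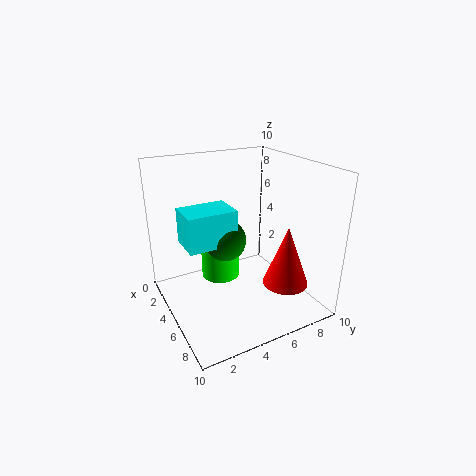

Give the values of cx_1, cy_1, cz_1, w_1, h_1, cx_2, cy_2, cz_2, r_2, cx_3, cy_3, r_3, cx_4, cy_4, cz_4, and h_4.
cx_1 = 2.5; cy_1 = 1.5; cz_1 = 4.5; w_1 = 2.5; h_1 = 2.5; cx_2 = 2; cy_2 = 5; cz_2 = 0.5; r_2 = 1.5; cx_3 = 4; cy_3 = 4.5; r_3 = 1.5; cx_4 = 8; cy_4 = 7; cz_4 = 2.5; h_4 = 4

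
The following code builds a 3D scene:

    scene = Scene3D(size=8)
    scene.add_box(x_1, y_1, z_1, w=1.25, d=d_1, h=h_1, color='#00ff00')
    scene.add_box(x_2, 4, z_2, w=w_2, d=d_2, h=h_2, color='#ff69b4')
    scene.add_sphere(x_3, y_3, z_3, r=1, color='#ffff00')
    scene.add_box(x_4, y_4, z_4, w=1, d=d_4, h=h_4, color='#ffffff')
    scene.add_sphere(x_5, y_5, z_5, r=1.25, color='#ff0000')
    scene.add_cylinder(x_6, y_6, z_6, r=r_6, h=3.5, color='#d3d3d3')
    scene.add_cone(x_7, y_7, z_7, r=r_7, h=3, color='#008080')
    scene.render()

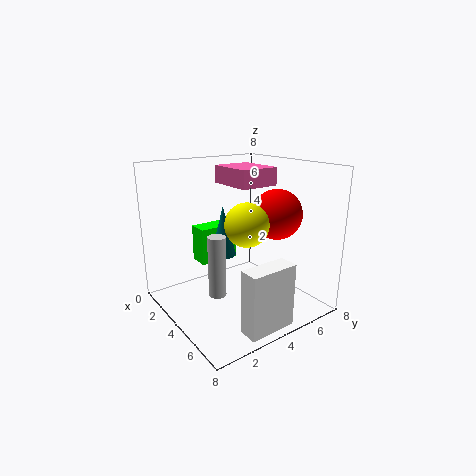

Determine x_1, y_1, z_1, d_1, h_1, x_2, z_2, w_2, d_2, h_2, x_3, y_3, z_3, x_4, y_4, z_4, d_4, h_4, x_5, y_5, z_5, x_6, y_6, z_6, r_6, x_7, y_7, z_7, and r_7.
x_1 = 0.5; y_1 = 3; z_1 = 1.75; d_1 = 2.5; h_1 = 2.25; x_2 = 1.75; z_2 = 6.75; w_2 = 2.75; d_2 = 2.25; h_2 = 1; x_3 = 6.75; y_3 = 2.5; z_3 = 5.75; x_4 = 7; y_4 = 2; z_4 = 0.5; d_4 = 2.5; h_4 = 3.25; x_5 = 6.25; y_5 = 4.75; z_5 = 5.75; x_6 = 3.75; y_6 = 2.75; z_6 = 0.75; r_6 = 0.5; x_7 = 2.5; y_7 = 4; z_7 = 2.5; r_7 = 0.75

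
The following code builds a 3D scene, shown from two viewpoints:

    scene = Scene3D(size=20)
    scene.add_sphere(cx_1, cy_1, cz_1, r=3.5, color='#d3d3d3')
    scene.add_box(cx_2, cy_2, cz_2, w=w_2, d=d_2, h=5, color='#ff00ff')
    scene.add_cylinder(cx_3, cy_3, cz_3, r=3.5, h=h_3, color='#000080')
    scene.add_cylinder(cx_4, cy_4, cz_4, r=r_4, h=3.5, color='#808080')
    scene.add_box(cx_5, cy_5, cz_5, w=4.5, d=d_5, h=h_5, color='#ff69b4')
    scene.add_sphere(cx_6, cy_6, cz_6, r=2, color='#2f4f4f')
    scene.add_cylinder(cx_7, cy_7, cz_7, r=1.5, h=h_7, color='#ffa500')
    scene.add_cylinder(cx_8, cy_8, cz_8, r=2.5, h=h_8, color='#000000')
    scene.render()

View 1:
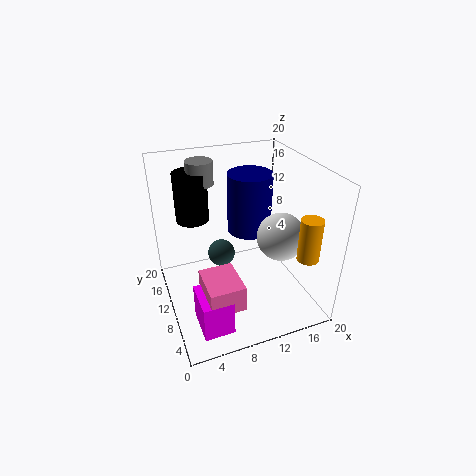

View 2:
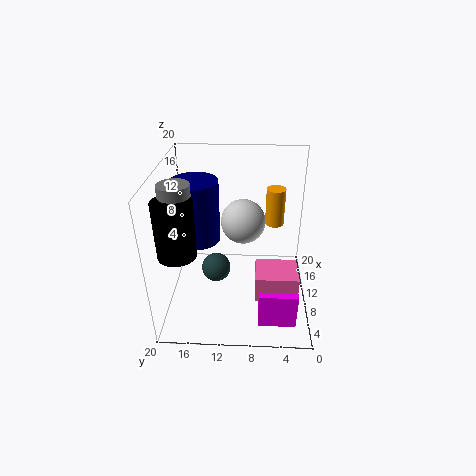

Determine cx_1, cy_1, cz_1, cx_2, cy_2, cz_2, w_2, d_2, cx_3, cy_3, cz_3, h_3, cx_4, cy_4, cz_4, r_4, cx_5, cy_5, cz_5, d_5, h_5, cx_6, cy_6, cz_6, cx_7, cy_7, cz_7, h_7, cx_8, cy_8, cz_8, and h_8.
cx_1 = 16.5
cy_1 = 9.5
cz_1 = 9
cx_2 = 2.5
cy_2 = 2
cz_2 = 1
w_2 = 4
d_2 = 5
cx_3 = 14.5
cy_3 = 16.5
cz_3 = 7
h_3 = 9.5
cx_4 = 7
cy_4 = 17.5
cz_4 = 15.5
r_4 = 2
cx_5 = 3.5
cy_5 = 2
cz_5 = 4.5
d_5 = 5.5
h_5 = 3.5
cx_6 = 8.5
cy_6 = 13
cz_6 = 6
cx_7 = 18
cy_7 = 4.5
cz_7 = 8
h_7 = 6
cx_8 = 5.5
cy_8 = 17.5
cz_8 = 10
h_8 = 7.5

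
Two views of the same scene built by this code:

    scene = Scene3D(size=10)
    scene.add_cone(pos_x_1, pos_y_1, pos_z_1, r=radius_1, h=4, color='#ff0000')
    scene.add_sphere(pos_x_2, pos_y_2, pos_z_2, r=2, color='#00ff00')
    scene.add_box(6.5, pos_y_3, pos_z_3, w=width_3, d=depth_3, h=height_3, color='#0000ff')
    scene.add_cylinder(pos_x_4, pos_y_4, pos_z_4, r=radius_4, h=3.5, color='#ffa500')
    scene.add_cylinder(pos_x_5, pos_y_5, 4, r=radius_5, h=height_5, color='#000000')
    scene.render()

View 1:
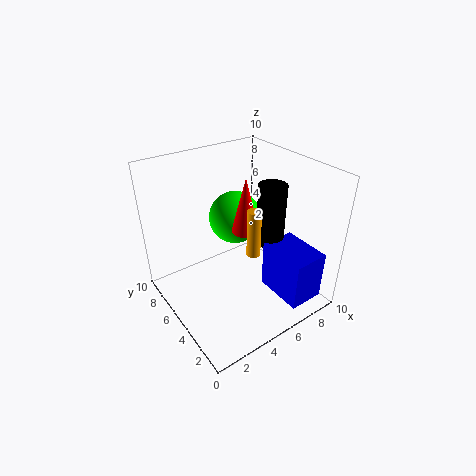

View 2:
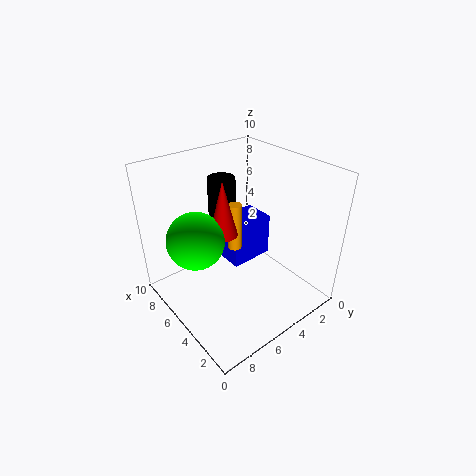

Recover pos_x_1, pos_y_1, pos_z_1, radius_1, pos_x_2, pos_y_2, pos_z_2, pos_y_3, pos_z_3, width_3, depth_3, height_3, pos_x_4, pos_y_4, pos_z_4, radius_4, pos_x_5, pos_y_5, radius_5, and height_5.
pos_x_1 = 6; pos_y_1 = 5.5; pos_z_1 = 5; radius_1 = 1; pos_x_2 = 6.5; pos_y_2 = 7.5; pos_z_2 = 5; pos_y_3 = 0.5; pos_z_3 = 1; width_3 = 2.5; depth_3 = 3.5; height_3 = 3.5; pos_x_4 = 6; pos_y_4 = 4.5; pos_z_4 = 3.5; radius_4 = 0.5; pos_x_5 = 7.5; pos_y_5 = 4.5; radius_5 = 1; height_5 = 4.5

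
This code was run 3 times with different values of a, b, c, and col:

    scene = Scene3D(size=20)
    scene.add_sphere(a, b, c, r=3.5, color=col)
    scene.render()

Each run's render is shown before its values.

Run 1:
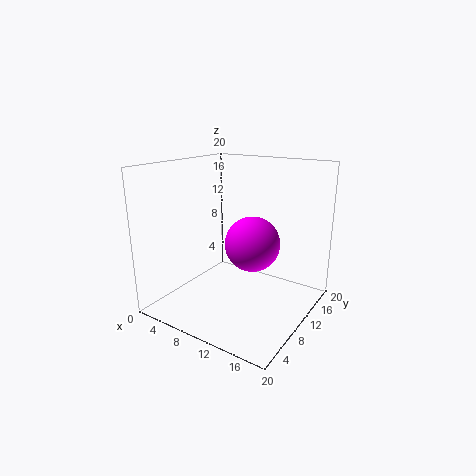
a = 13.5
b = 8
c = 10.5
col = 'magenta'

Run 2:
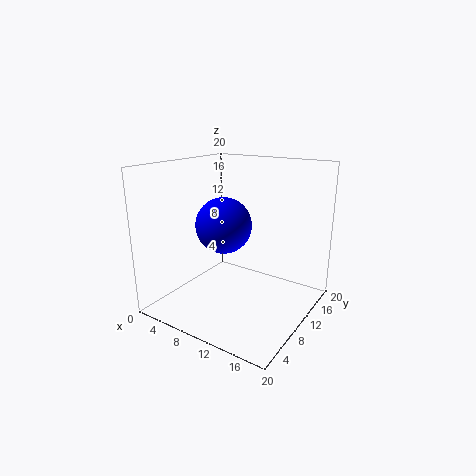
a = 10.5
b = 6
c = 13
col = 'blue'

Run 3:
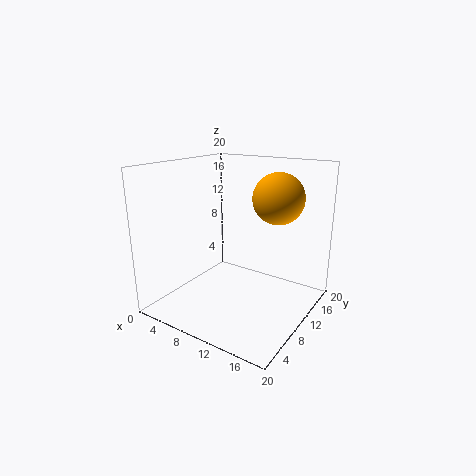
a = 14.5
b = 13
c = 15.5
col = 'orange'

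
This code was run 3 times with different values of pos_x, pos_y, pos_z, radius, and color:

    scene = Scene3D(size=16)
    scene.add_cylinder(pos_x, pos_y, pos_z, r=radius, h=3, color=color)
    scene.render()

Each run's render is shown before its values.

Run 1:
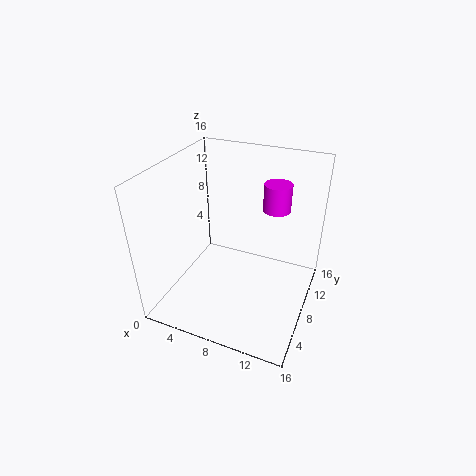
pos_x = 11.5, pos_y = 10.5, pos_z = 11, radius = 1.5, color = 'magenta'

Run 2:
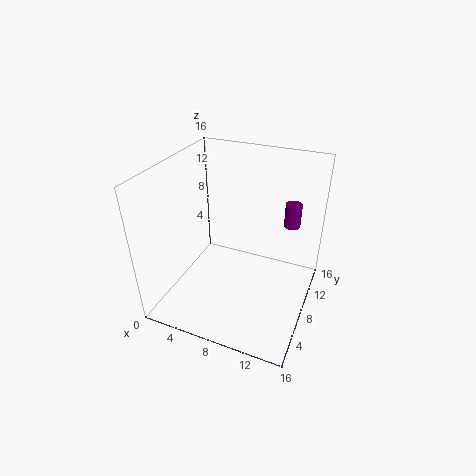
pos_x = 12.5, pos_y = 14.5, pos_z = 7, radius = 1, color = 'purple'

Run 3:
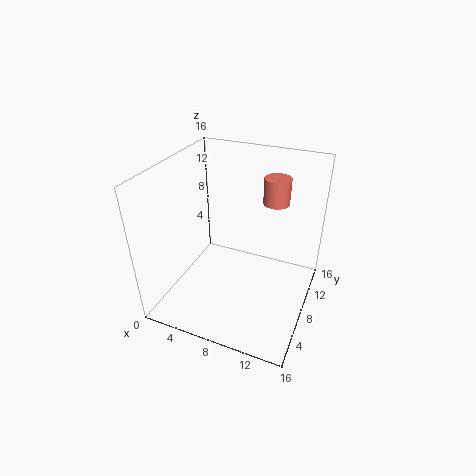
pos_x = 11, pos_y = 12, pos_z = 11, radius = 1.5, color = 'salmon'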